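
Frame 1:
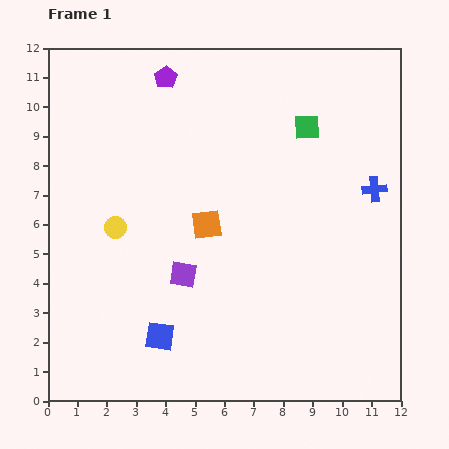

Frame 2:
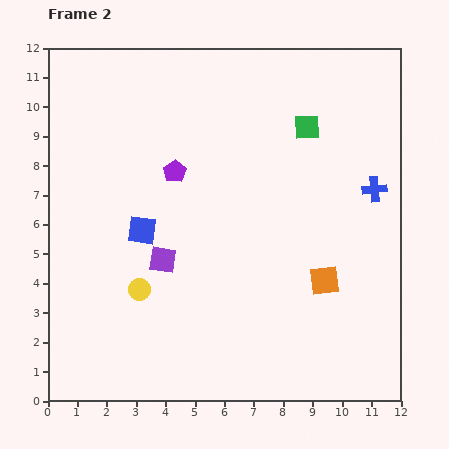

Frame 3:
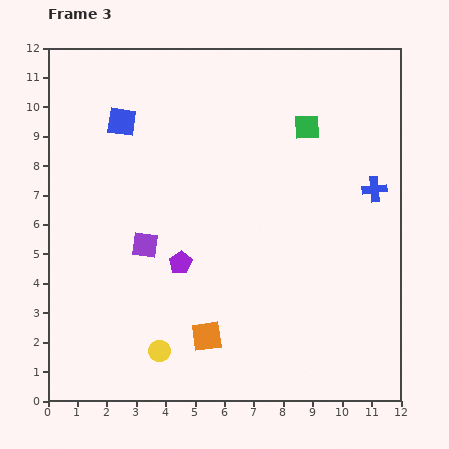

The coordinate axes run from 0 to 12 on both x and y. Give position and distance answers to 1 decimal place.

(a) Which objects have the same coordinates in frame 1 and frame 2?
the blue cross, the green square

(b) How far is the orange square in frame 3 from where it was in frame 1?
3.8

The orange square moved from (5.4, 6.0) to (5.4, 2.2), a distance of √(0.0² + 3.8²) ≈ 3.8.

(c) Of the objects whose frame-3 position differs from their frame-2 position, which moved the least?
the purple square

(moved 0.8)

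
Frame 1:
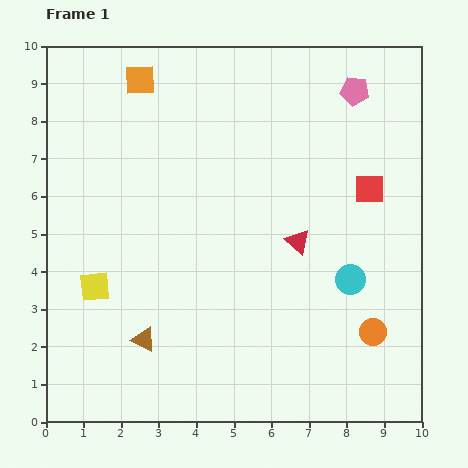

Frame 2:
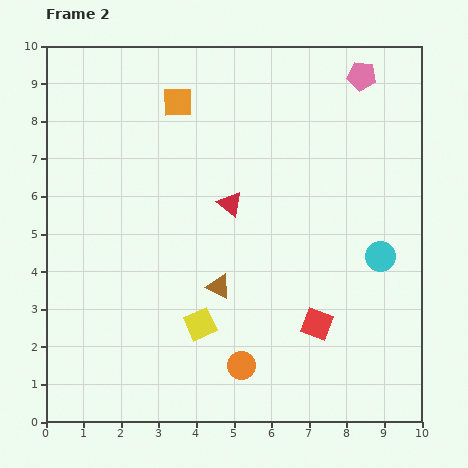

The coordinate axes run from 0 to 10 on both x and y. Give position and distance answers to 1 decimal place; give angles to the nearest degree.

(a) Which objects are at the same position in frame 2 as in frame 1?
none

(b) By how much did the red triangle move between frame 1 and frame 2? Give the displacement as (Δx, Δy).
(-1.8, 1.0)

The red triangle was at (6.7, 4.8) in frame 1 and (4.9, 5.8) in frame 2.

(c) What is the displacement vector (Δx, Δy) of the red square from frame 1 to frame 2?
(-1.4, -3.6)

The red square was at (8.6, 6.2) in frame 1 and (7.2, 2.6) in frame 2.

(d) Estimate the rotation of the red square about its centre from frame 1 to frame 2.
20° clockwise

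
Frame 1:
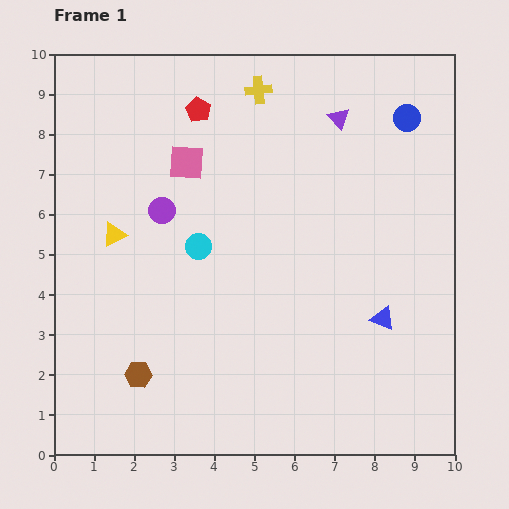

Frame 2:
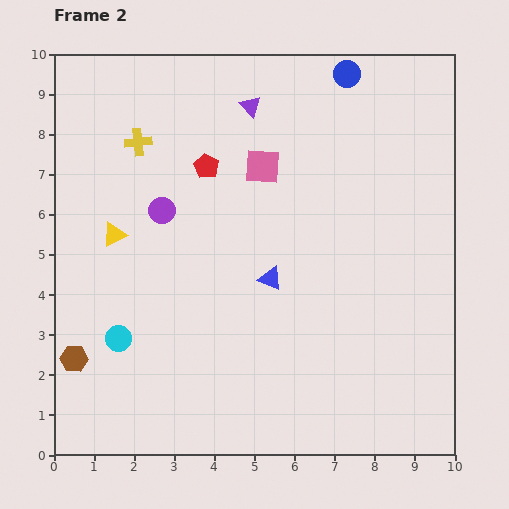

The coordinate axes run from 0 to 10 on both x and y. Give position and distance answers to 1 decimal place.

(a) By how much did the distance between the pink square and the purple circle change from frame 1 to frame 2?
+1.4

Distance in frame 1: 1.3. Distance in frame 2: 2.7.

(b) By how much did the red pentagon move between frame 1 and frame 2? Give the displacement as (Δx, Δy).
(0.2, -1.4)

The red pentagon was at (3.6, 8.6) in frame 1 and (3.8, 7.2) in frame 2.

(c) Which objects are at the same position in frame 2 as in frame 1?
the yellow triangle, the purple circle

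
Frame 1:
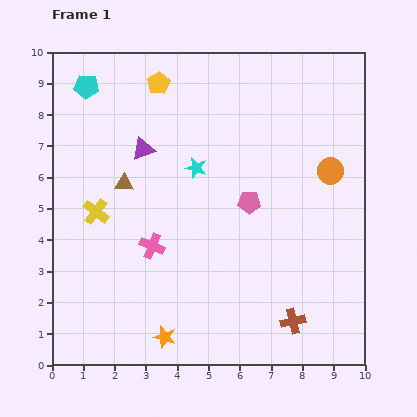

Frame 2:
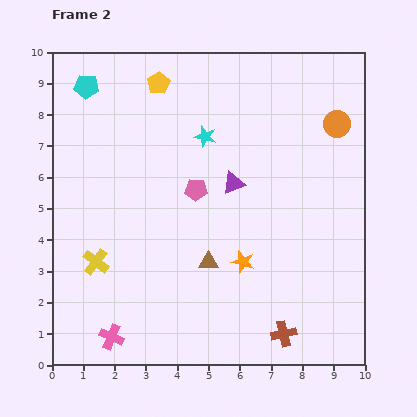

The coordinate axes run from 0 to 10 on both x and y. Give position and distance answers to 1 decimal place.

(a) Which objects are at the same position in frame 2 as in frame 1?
the cyan pentagon, the yellow pentagon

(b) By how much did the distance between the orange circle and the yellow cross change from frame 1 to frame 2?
+1.3

Distance in frame 1: 7.6. Distance in frame 2: 8.9.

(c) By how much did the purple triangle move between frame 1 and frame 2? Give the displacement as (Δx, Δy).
(2.9, -1.1)

The purple triangle was at (2.9, 6.9) in frame 1 and (5.8, 5.8) in frame 2.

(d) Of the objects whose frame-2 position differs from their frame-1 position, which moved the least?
the brown cross

(moved 0.5)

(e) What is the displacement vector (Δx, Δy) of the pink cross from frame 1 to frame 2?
(-1.3, -2.9)

The pink cross was at (3.2, 3.8) in frame 1 and (1.9, 0.9) in frame 2.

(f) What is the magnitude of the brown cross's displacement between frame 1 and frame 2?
0.5

The brown cross moved from (7.7, 1.4) to (7.4, 1.0), a distance of √(0.3² + 0.4²) ≈ 0.5.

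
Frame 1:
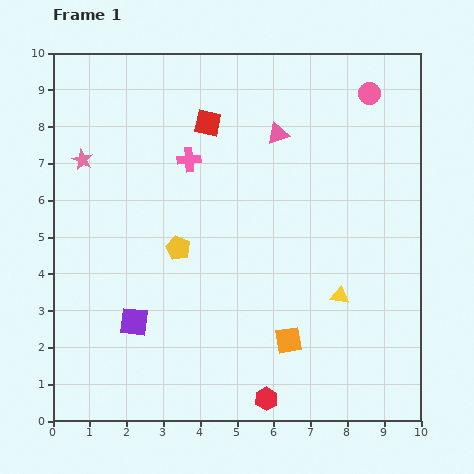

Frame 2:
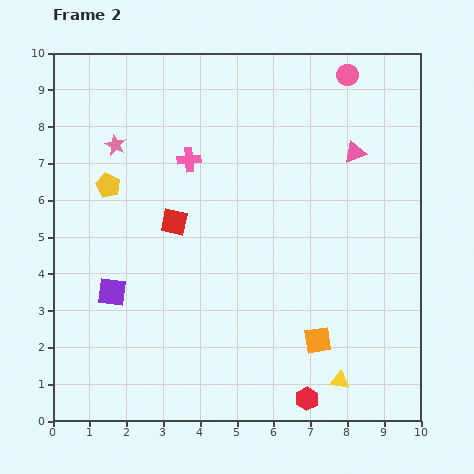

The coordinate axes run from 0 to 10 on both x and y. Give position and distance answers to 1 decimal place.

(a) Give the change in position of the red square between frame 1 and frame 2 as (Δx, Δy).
(-0.9, -2.7)

The red square was at (4.2, 8.1) in frame 1 and (3.3, 5.4) in frame 2.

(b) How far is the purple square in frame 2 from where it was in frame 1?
1.0

The purple square moved from (2.2, 2.7) to (1.6, 3.5), a distance of √(0.6² + 0.8²) ≈ 1.0.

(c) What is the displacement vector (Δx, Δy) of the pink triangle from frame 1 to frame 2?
(2.1, -0.5)

The pink triangle was at (6.1, 7.8) in frame 1 and (8.2, 7.3) in frame 2.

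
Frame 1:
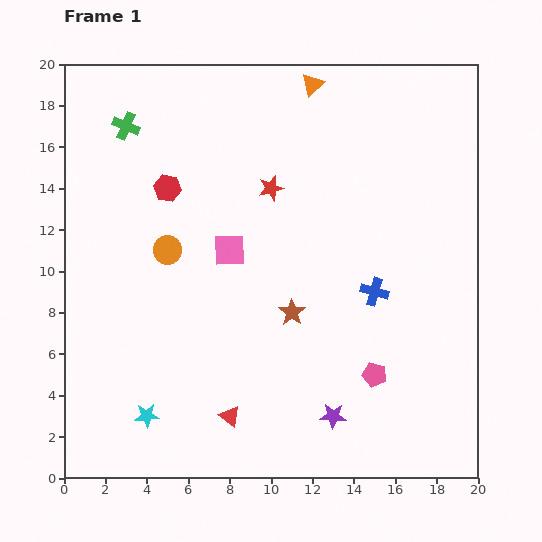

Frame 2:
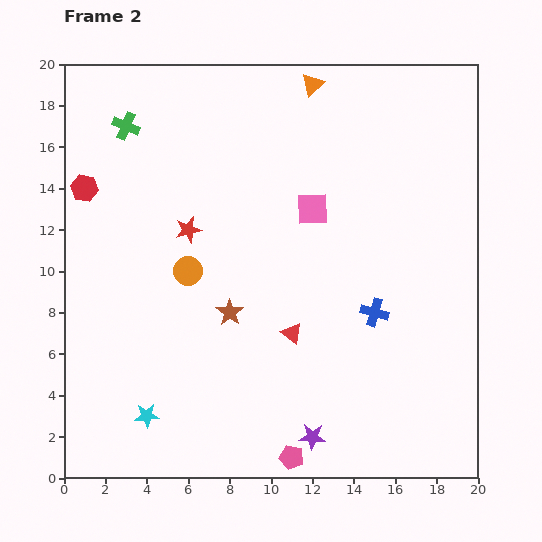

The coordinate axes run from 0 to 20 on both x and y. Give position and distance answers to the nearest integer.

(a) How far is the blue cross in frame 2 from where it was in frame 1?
1

The blue cross moved from (15, 9) to (15, 8), a distance of √(0² + 1²) ≈ 1.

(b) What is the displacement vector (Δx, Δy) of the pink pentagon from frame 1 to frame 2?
(-4, -4)

The pink pentagon was at (15, 5) in frame 1 and (11, 1) in frame 2.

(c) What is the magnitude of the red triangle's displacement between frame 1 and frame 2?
5

The red triangle moved from (8, 3) to (11, 7), a distance of √(3² + 4²) ≈ 5.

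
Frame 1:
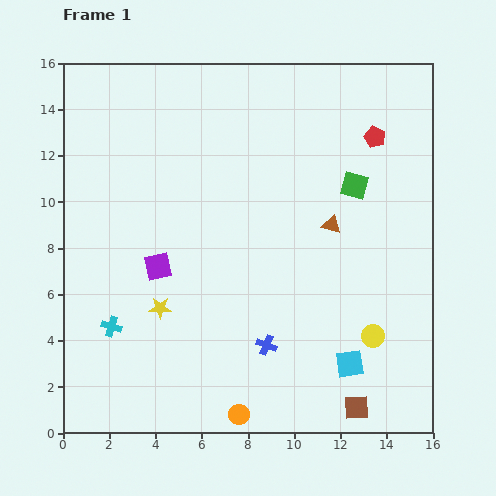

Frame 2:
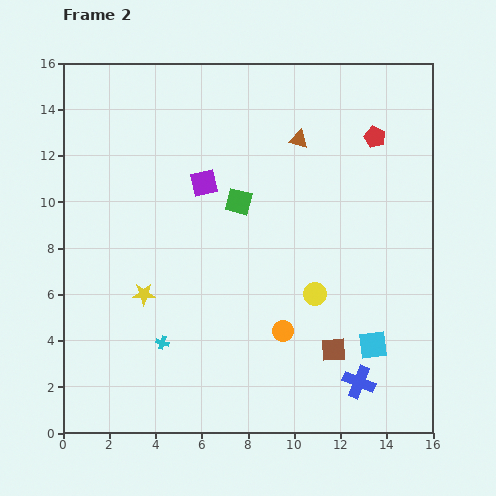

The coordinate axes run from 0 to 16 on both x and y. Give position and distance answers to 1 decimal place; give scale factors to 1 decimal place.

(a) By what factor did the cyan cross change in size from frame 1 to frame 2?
0.7×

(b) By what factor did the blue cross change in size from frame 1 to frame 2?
1.6×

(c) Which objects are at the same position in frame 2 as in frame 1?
the red pentagon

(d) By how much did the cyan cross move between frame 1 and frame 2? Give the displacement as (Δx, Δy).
(2.2, -0.7)

The cyan cross was at (2.1, 4.6) in frame 1 and (4.3, 3.9) in frame 2.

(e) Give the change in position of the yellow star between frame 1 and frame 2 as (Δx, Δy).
(-0.7, 0.6)

The yellow star was at (4.2, 5.4) in frame 1 and (3.5, 6.0) in frame 2.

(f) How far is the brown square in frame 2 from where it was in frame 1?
2.7

The brown square moved from (12.7, 1.1) to (11.7, 3.6), a distance of √(1.0² + 2.5²) ≈ 2.7.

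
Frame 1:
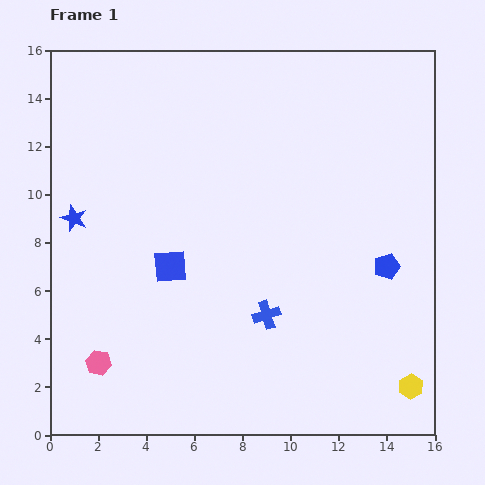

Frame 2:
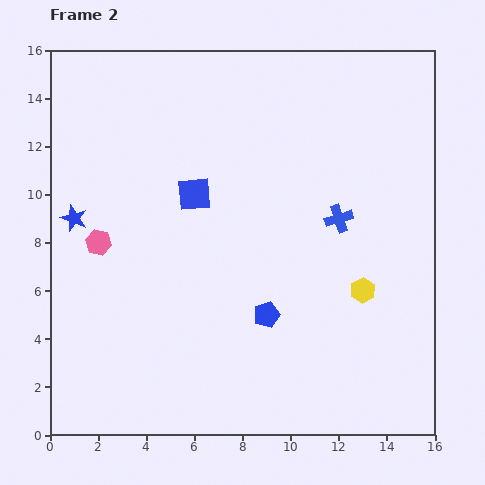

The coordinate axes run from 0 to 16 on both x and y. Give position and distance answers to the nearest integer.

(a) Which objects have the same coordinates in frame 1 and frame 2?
the blue star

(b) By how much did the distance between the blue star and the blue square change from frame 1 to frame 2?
+1

Distance in frame 1: 4. Distance in frame 2: 5.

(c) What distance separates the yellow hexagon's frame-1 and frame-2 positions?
4

The yellow hexagon moved from (15, 2) to (13, 6), a distance of √(2² + 4²) ≈ 4.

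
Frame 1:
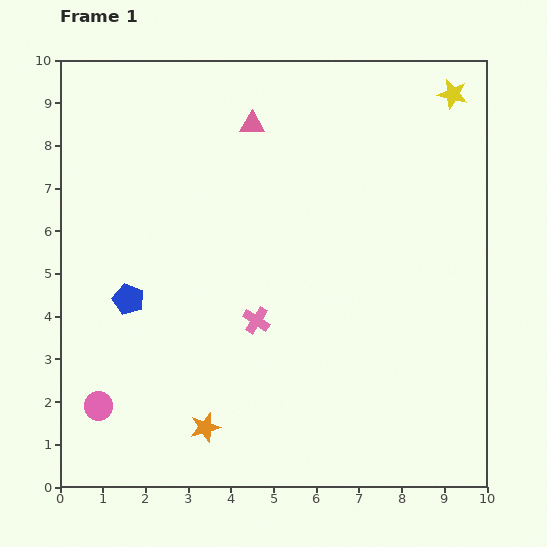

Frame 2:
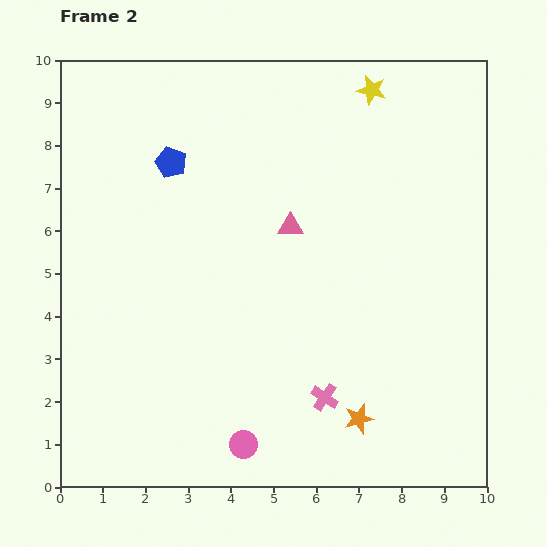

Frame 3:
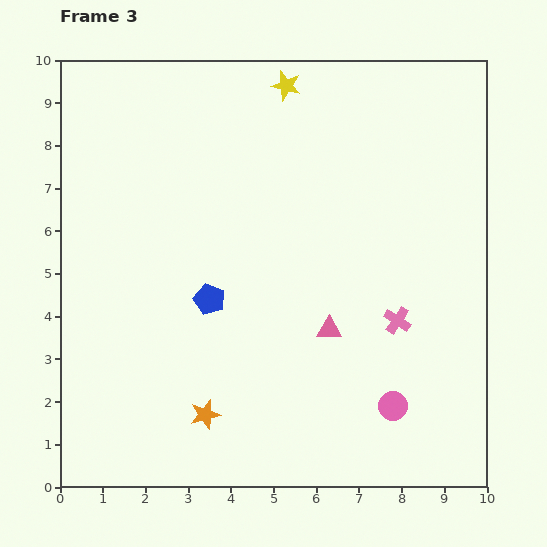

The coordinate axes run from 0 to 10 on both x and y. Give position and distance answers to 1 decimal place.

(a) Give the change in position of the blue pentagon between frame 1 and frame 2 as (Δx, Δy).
(1.0, 3.2)

The blue pentagon was at (1.6, 4.4) in frame 1 and (2.6, 7.6) in frame 2.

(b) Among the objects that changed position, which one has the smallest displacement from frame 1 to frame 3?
the orange star

(moved 0.3)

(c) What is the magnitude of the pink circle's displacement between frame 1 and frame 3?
6.9

The pink circle moved from (0.9, 1.9) to (7.8, 1.9), a distance of √(6.9² + 0.0²) ≈ 6.9.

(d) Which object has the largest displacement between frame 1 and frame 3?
the pink circle

(moved 6.9; next 5.1)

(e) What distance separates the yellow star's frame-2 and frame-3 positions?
2.0

The yellow star moved from (7.3, 9.3) to (5.3, 9.4), a distance of √(2.0² + 0.1²) ≈ 2.0.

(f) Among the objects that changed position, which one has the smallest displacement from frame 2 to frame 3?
the yellow star

(moved 2.0)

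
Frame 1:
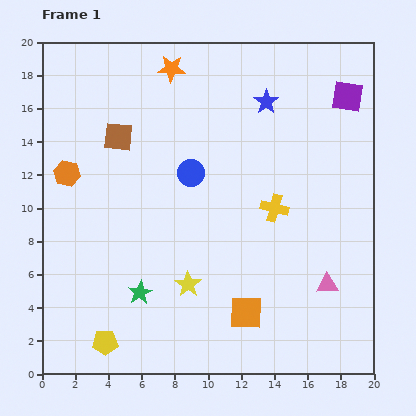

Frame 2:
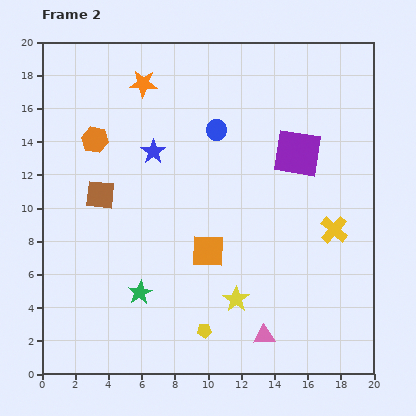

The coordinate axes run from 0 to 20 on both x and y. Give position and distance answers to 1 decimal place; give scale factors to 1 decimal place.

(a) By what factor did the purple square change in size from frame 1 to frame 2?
1.5×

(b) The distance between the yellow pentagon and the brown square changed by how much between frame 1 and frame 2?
-2.1

Distance in frame 1: 12.4. Distance in frame 2: 10.3.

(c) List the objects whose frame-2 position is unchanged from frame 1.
the green star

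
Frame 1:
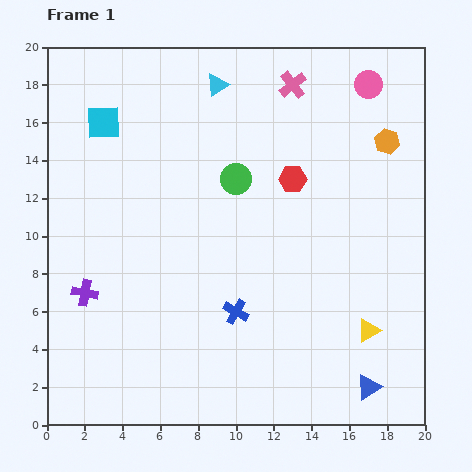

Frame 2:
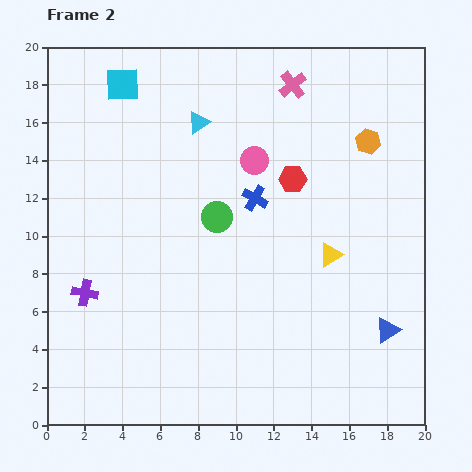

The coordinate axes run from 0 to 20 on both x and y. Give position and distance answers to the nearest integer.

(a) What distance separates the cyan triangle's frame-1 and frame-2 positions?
2

The cyan triangle moved from (9, 18) to (8, 16), a distance of √(1² + 2²) ≈ 2.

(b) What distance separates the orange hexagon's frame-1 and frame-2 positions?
1

The orange hexagon moved from (18, 15) to (17, 15), a distance of √(1² + 0²) ≈ 1.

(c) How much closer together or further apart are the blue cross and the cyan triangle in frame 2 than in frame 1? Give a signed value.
-7

Distance in frame 1: 12. Distance in frame 2: 5.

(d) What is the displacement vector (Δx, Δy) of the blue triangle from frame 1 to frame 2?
(1, 3)

The blue triangle was at (17, 2) in frame 1 and (18, 5) in frame 2.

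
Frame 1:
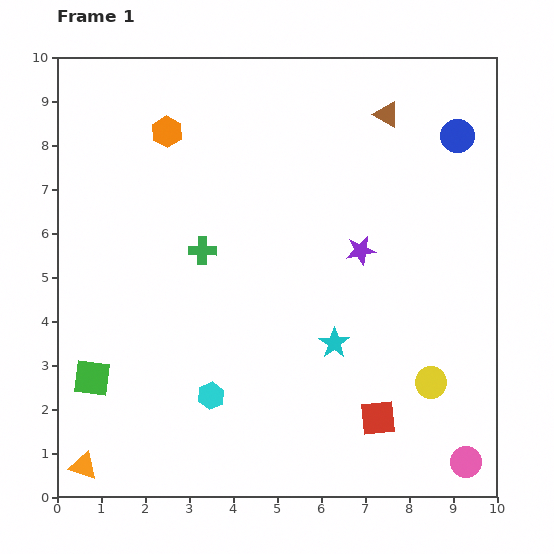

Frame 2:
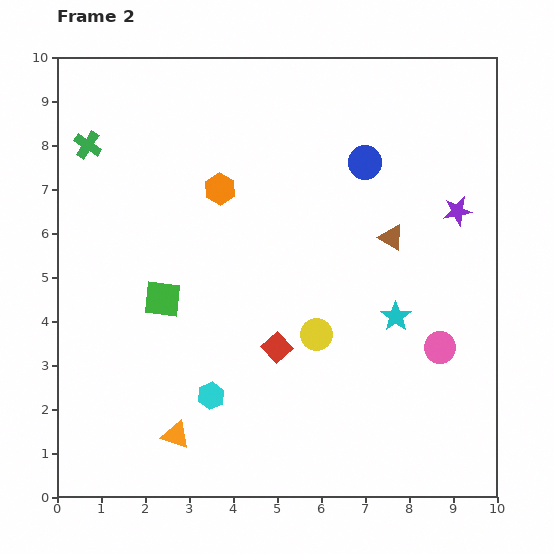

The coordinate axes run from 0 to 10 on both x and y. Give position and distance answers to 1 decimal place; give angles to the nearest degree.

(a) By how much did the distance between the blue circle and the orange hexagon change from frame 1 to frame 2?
-3.2

Distance in frame 1: 6.6. Distance in frame 2: 3.4.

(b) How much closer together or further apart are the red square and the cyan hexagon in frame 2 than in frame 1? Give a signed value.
-1.9

Distance in frame 1: 3.8. Distance in frame 2: 1.9.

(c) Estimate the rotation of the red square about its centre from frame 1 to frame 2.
37° counter-clockwise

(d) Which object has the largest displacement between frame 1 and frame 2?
the green cross

(moved 3.5; next 2.8)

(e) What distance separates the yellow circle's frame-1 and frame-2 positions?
2.8

The yellow circle moved from (8.5, 2.6) to (5.9, 3.7), a distance of √(2.6² + 1.1²) ≈ 2.8.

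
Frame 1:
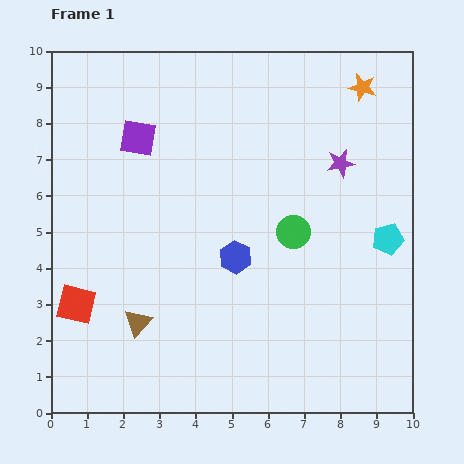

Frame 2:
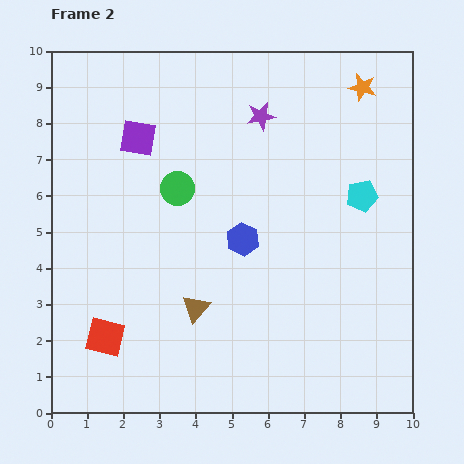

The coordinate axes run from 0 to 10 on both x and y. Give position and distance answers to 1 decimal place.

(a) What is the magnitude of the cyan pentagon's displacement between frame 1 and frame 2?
1.4

The cyan pentagon moved from (9.3, 4.8) to (8.6, 6.0), a distance of √(0.7² + 1.2²) ≈ 1.4.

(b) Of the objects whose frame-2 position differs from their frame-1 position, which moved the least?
the blue hexagon

(moved 0.5)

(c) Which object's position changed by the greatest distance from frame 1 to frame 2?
the green circle

(moved 3.4; next 2.6)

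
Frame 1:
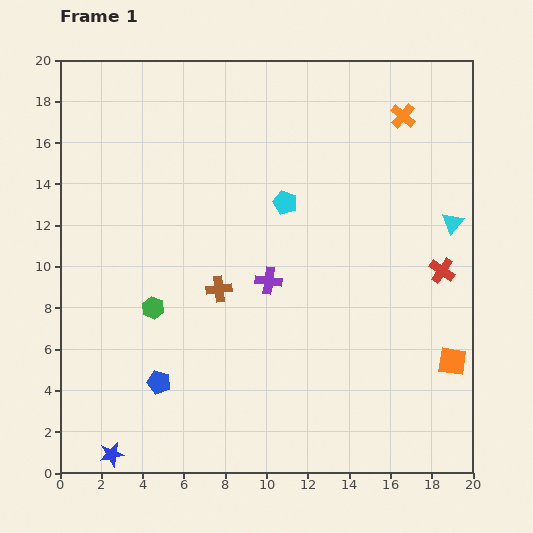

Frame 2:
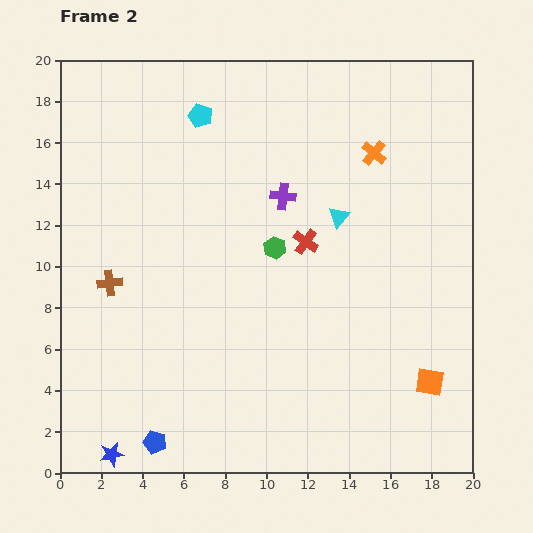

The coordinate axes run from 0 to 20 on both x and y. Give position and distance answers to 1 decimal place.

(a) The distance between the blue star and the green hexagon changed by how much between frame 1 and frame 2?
+5.3

Distance in frame 1: 7.4. Distance in frame 2: 12.7.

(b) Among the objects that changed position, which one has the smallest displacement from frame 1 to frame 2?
the orange square

(moved 1.5)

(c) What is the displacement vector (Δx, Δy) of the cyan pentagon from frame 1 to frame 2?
(-4.1, 4.2)

The cyan pentagon was at (10.9, 13.1) in frame 1 and (6.8, 17.3) in frame 2.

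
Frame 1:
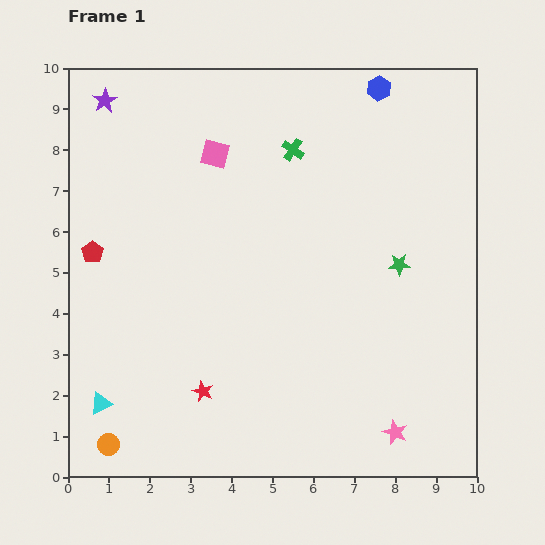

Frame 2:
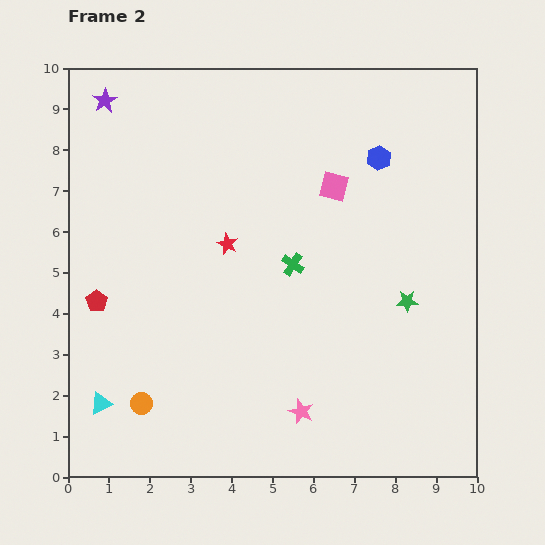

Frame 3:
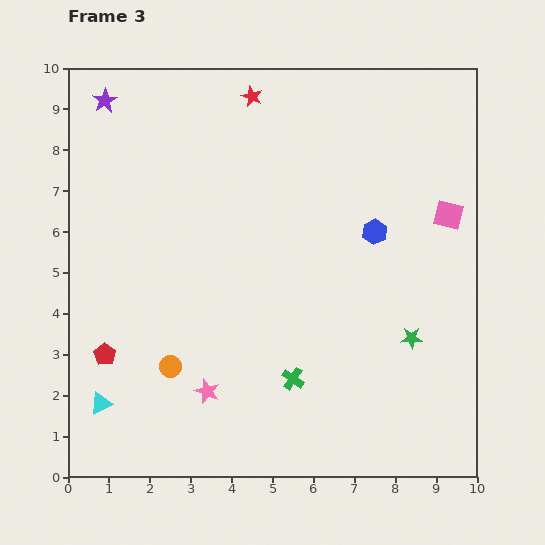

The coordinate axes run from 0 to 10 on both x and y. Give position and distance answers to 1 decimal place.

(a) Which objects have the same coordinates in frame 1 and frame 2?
the purple star, the cyan triangle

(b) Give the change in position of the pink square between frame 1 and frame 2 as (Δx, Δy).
(2.9, -0.8)

The pink square was at (3.6, 7.9) in frame 1 and (6.5, 7.1) in frame 2.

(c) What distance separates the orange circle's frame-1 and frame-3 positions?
2.4

The orange circle moved from (1.0, 0.8) to (2.5, 2.7), a distance of √(1.5² + 1.9²) ≈ 2.4.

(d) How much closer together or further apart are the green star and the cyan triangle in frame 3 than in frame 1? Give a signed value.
-0.3

Distance in frame 1: 8.1. Distance in frame 3: 7.8.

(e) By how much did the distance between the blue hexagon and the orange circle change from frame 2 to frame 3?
-2.3

Distance in frame 2: 8.3. Distance in frame 3: 6.0.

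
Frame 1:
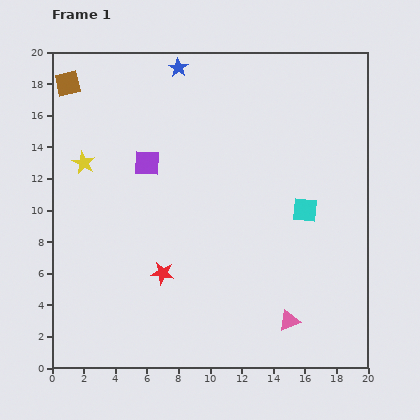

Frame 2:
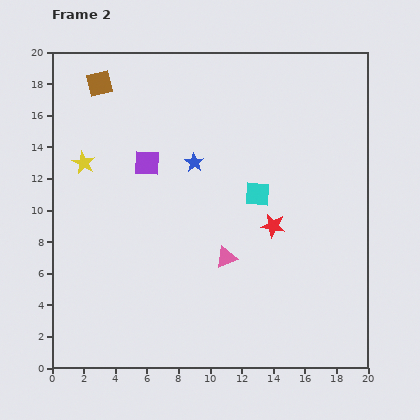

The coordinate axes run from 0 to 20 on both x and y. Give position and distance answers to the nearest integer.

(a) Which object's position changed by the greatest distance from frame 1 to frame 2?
the red star

(moved 8; next 6)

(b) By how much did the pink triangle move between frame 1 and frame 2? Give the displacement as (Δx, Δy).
(-4, 4)

The pink triangle was at (15, 3) in frame 1 and (11, 7) in frame 2.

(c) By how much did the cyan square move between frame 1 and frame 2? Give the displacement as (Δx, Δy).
(-3, 1)

The cyan square was at (16, 10) in frame 1 and (13, 11) in frame 2.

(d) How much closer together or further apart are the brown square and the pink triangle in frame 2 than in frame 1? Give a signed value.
-7

Distance in frame 1: 21. Distance in frame 2: 14.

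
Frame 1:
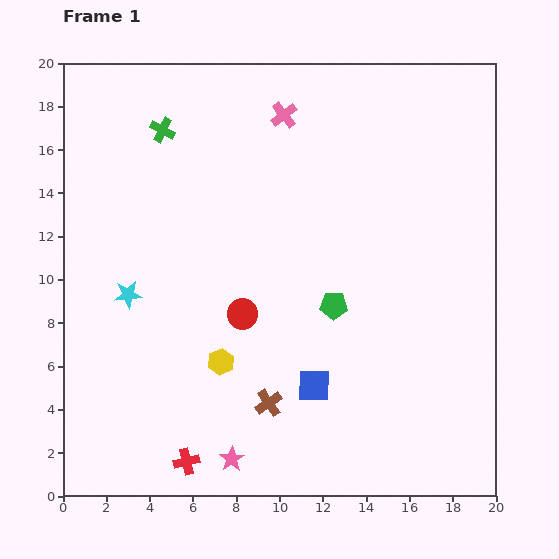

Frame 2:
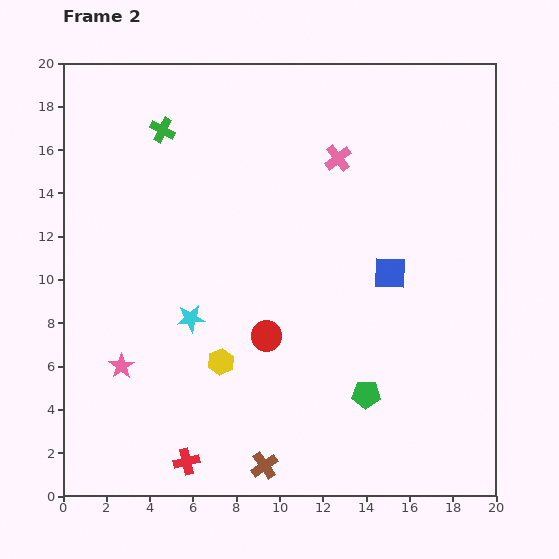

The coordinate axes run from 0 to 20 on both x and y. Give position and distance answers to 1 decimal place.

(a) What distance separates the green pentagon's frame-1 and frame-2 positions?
4.4

The green pentagon moved from (12.5, 8.8) to (14.0, 4.7), a distance of √(1.5² + 4.1²) ≈ 4.4.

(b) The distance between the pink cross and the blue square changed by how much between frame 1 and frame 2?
-6.8

Distance in frame 1: 12.6. Distance in frame 2: 5.8.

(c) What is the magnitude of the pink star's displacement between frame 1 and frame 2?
6.7

The pink star moved from (7.8, 1.7) to (2.7, 6.0), a distance of √(5.1² + 4.3²) ≈ 6.7.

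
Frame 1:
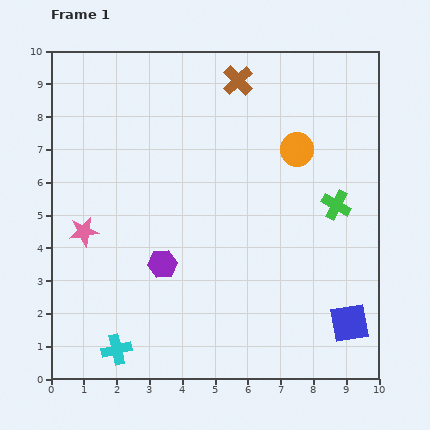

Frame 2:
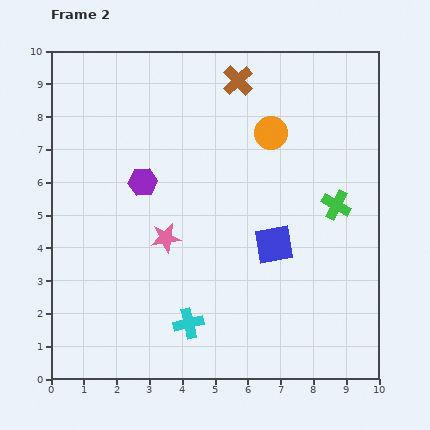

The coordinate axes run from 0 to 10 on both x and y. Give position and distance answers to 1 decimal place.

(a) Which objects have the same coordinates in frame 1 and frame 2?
the green cross, the brown cross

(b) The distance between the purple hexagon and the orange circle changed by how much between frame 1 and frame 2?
-1.2

Distance in frame 1: 5.4. Distance in frame 2: 4.2.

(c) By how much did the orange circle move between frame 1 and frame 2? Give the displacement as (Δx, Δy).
(-0.8, 0.5)

The orange circle was at (7.5, 7.0) in frame 1 and (6.7, 7.5) in frame 2.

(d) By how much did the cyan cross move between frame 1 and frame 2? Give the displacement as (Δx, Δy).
(2.2, 0.8)

The cyan cross was at (2.0, 0.9) in frame 1 and (4.2, 1.7) in frame 2.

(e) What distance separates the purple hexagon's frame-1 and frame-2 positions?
2.6

The purple hexagon moved from (3.4, 3.5) to (2.8, 6.0), a distance of √(0.6² + 2.5²) ≈ 2.6.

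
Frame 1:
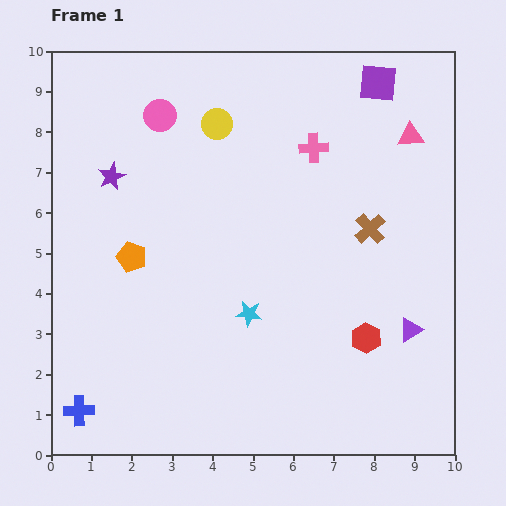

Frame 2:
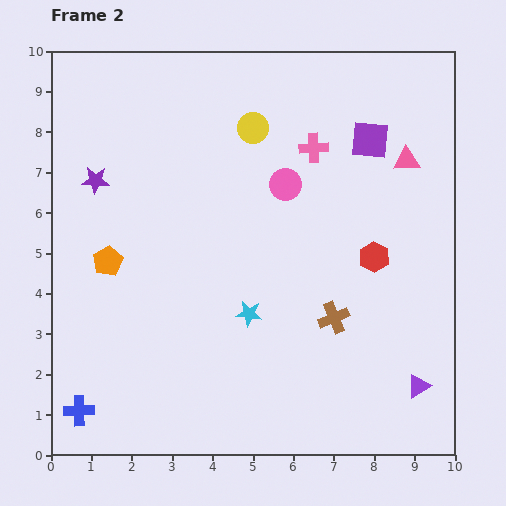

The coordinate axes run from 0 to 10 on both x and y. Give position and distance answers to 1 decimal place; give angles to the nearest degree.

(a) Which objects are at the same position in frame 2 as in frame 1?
the pink cross, the cyan star, the blue cross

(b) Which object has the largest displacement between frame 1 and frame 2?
the pink circle

(moved 3.5; next 2.4)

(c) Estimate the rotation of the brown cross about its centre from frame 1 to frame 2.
19° clockwise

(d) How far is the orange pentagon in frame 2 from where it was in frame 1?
0.6

The orange pentagon moved from (2.0, 4.9) to (1.4, 4.8), a distance of √(0.6² + 0.1²) ≈ 0.6.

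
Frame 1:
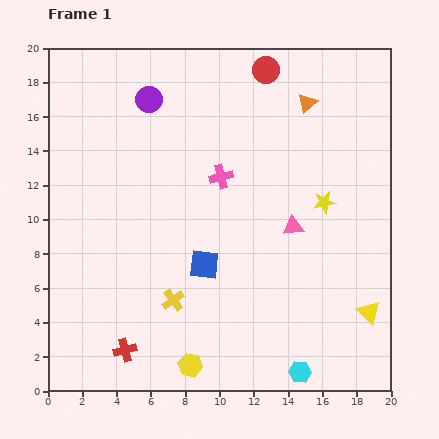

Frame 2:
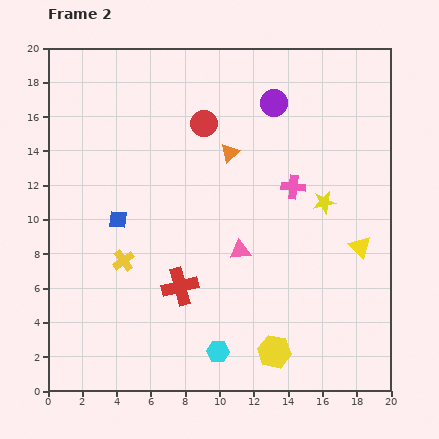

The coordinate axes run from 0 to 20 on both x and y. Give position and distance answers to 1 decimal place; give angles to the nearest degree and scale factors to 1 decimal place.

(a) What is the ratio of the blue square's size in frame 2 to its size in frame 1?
0.6×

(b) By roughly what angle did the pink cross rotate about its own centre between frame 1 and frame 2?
19° clockwise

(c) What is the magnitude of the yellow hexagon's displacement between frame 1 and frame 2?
5.0

The yellow hexagon moved from (8.3, 1.5) to (13.2, 2.3), a distance of √(4.9² + 0.8²) ≈ 5.0.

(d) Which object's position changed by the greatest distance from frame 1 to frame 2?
the purple circle

(moved 7.3; next 5.6)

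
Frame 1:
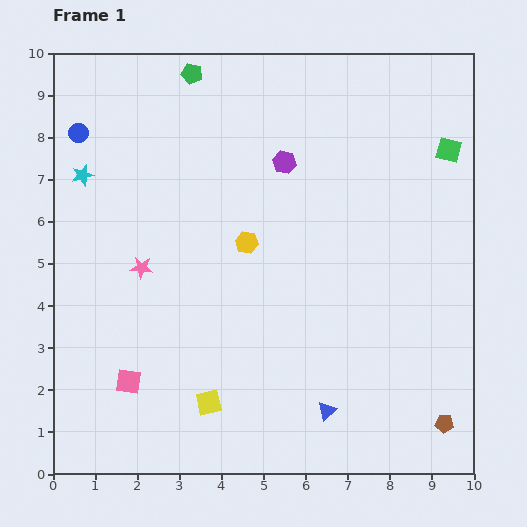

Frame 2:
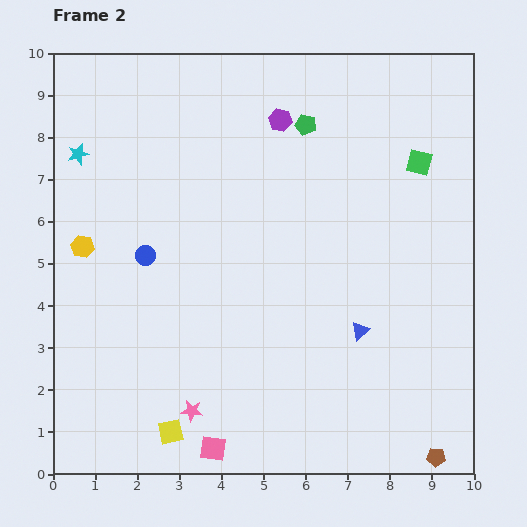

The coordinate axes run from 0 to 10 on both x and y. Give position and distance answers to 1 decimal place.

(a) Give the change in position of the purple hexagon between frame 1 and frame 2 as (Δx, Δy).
(-0.1, 1.0)

The purple hexagon was at (5.5, 7.4) in frame 1 and (5.4, 8.4) in frame 2.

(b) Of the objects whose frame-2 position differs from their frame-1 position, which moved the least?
the cyan star

(moved 0.5)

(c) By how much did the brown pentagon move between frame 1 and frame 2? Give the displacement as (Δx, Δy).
(-0.2, -0.8)

The brown pentagon was at (9.3, 1.2) in frame 1 and (9.1, 0.4) in frame 2.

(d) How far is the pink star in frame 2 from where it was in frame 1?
3.6

The pink star moved from (2.1, 4.9) to (3.3, 1.5), a distance of √(1.2² + 3.4²) ≈ 3.6.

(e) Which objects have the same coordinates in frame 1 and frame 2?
none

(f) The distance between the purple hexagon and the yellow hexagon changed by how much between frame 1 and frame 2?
+3.5

Distance in frame 1: 2.1. Distance in frame 2: 5.6.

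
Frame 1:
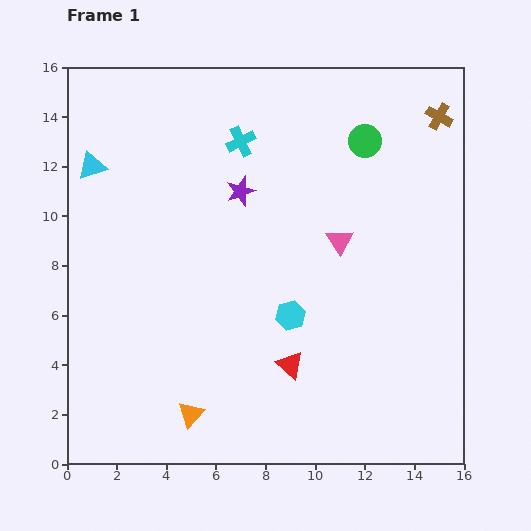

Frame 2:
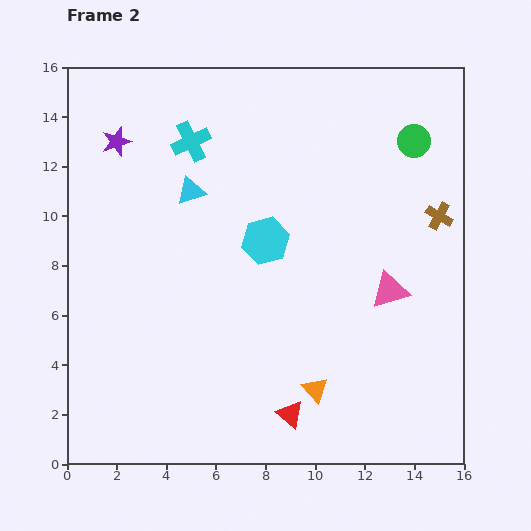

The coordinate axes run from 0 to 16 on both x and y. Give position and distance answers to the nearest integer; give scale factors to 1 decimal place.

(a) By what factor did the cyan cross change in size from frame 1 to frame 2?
1.3×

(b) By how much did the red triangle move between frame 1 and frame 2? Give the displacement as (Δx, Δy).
(0, -2)

The red triangle was at (9, 4) in frame 1 and (9, 2) in frame 2.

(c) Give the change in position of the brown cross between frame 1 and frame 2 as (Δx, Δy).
(0, -4)

The brown cross was at (15, 14) in frame 1 and (15, 10) in frame 2.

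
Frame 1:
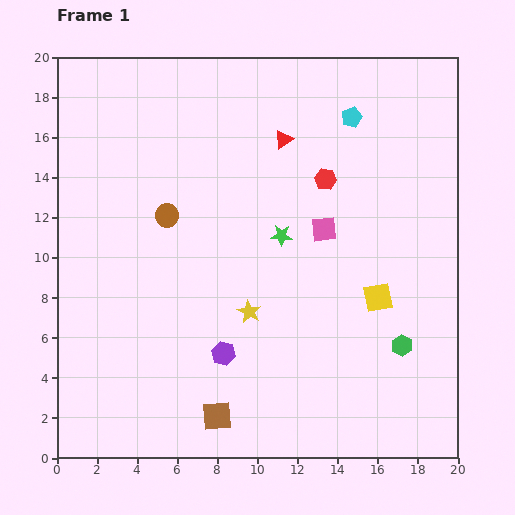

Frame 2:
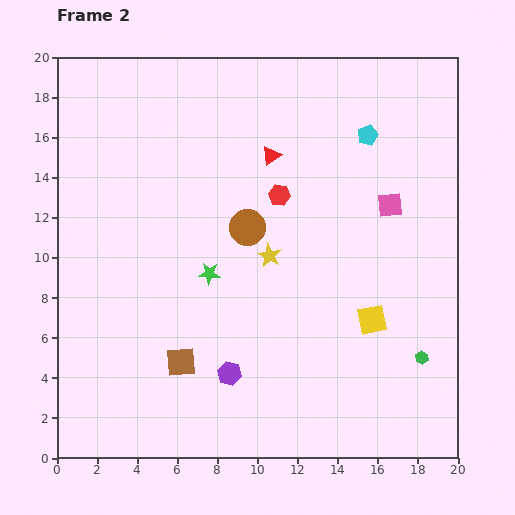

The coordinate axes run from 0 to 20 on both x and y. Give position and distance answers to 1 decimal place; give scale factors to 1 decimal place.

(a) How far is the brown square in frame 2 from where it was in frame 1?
3.2

The brown square moved from (8.0, 2.1) to (6.2, 4.8), a distance of √(1.8² + 2.7²) ≈ 3.2.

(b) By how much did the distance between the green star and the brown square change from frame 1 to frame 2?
-5.0

Distance in frame 1: 9.6. Distance in frame 2: 4.6.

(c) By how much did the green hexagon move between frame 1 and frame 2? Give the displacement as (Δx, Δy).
(1.0, -0.6)

The green hexagon was at (17.2, 5.6) in frame 1 and (18.2, 5.0) in frame 2.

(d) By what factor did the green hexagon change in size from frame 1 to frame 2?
0.6×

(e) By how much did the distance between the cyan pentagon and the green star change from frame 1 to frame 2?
+3.6

Distance in frame 1: 6.9. Distance in frame 2: 10.5.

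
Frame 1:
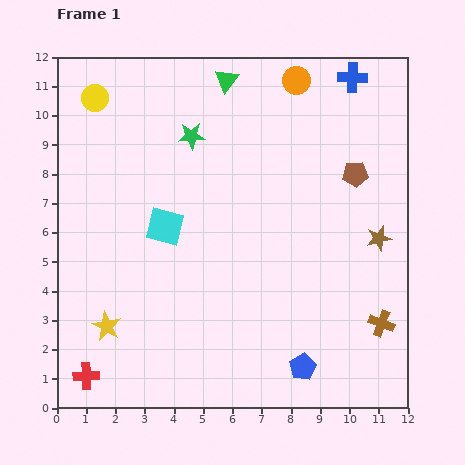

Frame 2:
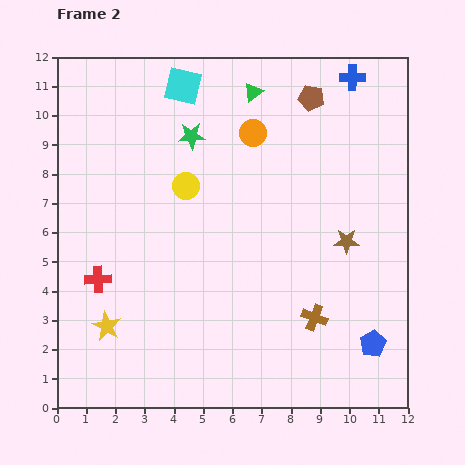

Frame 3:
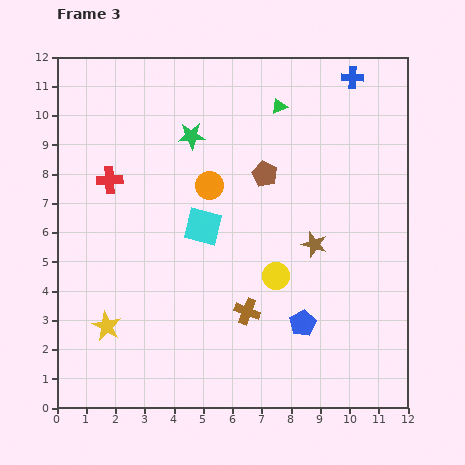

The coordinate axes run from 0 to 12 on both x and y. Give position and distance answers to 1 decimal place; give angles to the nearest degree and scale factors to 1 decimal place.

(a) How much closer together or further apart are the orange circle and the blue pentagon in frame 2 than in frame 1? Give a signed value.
-1.5

Distance in frame 1: 9.8. Distance in frame 2: 8.3.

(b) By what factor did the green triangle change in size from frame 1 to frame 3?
0.6×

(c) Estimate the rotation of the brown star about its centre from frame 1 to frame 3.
30° clockwise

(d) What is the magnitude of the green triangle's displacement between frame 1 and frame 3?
2.0

The green triangle moved from (5.8, 11.2) to (7.6, 10.3), a distance of √(1.8² + 0.9²) ≈ 2.0.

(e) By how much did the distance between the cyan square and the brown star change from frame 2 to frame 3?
-3.9

Distance in frame 2: 7.7. Distance in frame 3: 3.8.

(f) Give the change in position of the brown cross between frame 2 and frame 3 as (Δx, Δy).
(-2.3, 0.2)

The brown cross was at (8.8, 3.1) in frame 2 and (6.5, 3.3) in frame 3.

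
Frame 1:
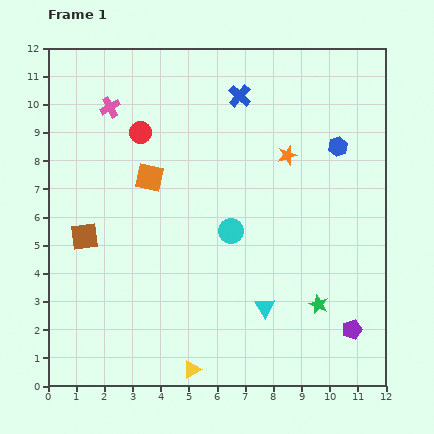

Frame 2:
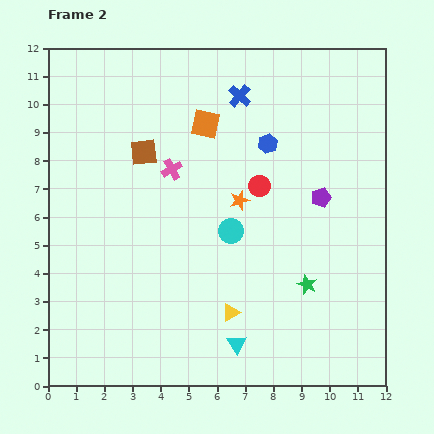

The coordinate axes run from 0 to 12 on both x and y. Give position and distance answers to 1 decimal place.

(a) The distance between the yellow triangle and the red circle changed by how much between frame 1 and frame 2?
-4.0

Distance in frame 1: 8.6. Distance in frame 2: 4.6.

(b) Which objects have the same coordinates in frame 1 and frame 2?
the blue cross, the cyan circle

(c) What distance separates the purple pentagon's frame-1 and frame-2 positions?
4.8

The purple pentagon moved from (10.8, 2.0) to (9.7, 6.7), a distance of √(1.1² + 4.7²) ≈ 4.8.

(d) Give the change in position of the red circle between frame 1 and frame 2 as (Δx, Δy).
(4.2, -1.9)

The red circle was at (3.3, 9.0) in frame 1 and (7.5, 7.1) in frame 2.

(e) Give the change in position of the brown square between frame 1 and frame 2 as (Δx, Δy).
(2.1, 3.0)

The brown square was at (1.3, 5.3) in frame 1 and (3.4, 8.3) in frame 2.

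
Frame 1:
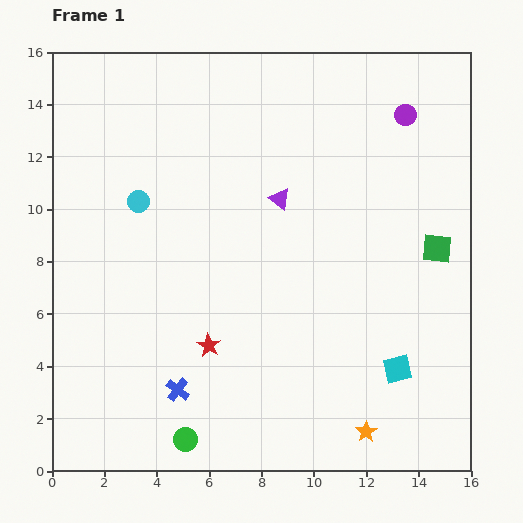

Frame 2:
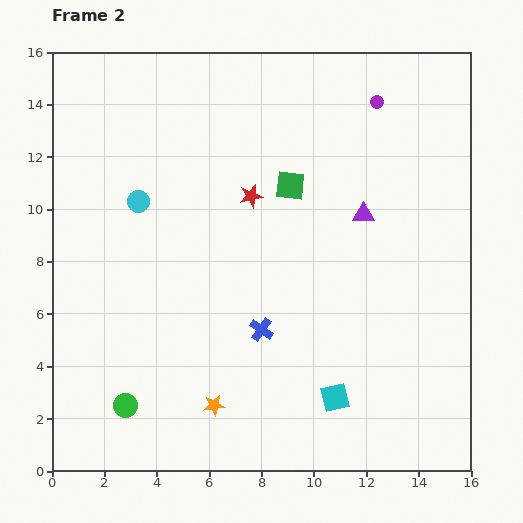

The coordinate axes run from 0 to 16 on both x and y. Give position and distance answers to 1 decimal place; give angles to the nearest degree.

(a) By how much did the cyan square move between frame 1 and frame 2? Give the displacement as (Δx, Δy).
(-2.4, -1.1)

The cyan square was at (13.2, 3.9) in frame 1 and (10.8, 2.8) in frame 2.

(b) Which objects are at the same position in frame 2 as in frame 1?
the cyan circle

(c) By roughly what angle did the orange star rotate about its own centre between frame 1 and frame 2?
26° clockwise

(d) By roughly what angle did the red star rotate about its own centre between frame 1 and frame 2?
28° clockwise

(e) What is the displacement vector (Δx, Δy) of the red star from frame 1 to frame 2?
(1.6, 5.7)

The red star was at (6.0, 4.8) in frame 1 and (7.6, 10.5) in frame 2.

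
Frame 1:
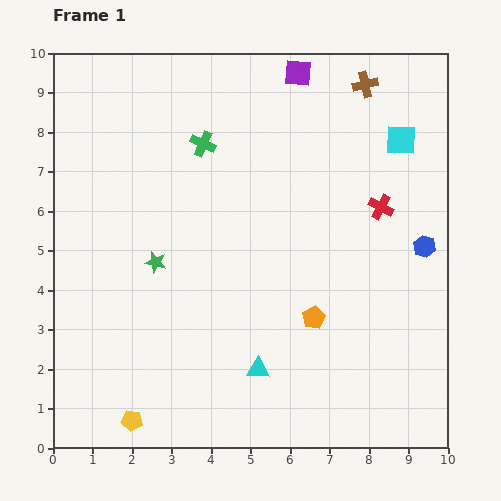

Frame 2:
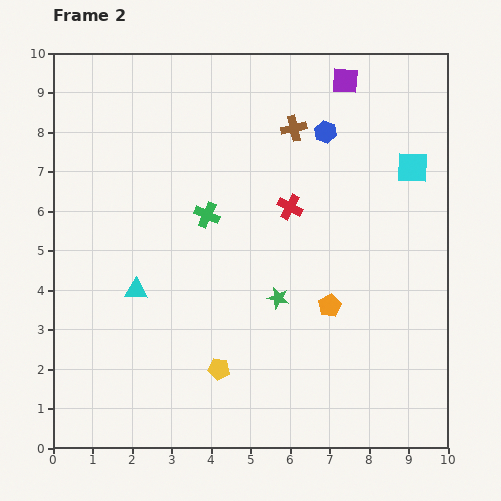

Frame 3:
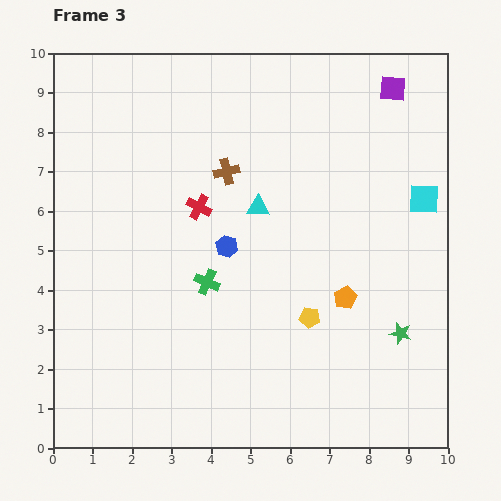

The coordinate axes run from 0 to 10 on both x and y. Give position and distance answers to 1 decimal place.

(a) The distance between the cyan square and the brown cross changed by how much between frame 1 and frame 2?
+1.5

Distance in frame 1: 1.7. Distance in frame 2: 3.2.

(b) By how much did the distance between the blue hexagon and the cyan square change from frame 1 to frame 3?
+2.3

Distance in frame 1: 2.8. Distance in frame 3: 5.1.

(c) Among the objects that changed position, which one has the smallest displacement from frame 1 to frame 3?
the orange pentagon

(moved 0.9)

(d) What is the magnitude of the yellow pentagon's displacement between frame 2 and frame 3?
2.6

The yellow pentagon moved from (4.2, 2.0) to (6.5, 3.3), a distance of √(2.3² + 1.3²) ≈ 2.6.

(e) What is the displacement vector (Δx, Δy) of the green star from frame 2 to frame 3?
(3.1, -0.9)

The green star was at (5.7, 3.8) in frame 2 and (8.8, 2.9) in frame 3.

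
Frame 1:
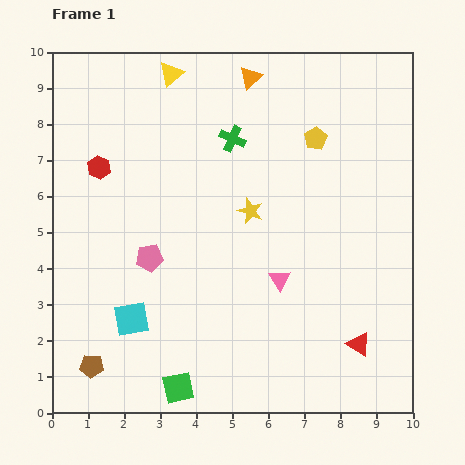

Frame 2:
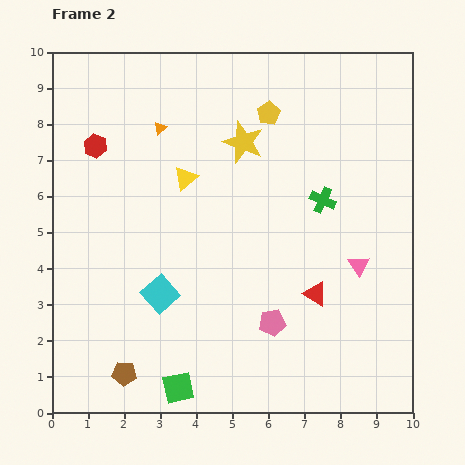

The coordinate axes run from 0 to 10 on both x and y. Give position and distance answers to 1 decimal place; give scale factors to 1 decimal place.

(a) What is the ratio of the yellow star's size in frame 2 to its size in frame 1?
1.6×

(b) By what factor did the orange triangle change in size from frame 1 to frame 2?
0.6×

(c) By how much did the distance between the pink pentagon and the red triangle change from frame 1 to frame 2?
-4.9

Distance in frame 1: 6.3. Distance in frame 2: 1.4.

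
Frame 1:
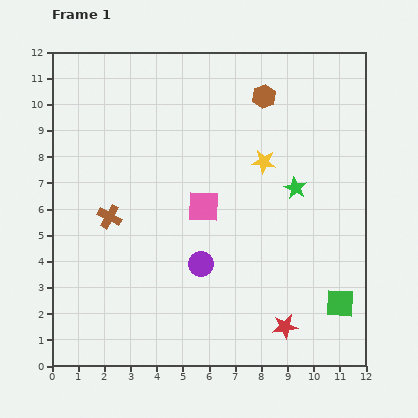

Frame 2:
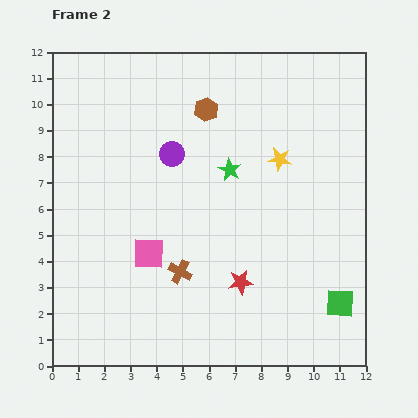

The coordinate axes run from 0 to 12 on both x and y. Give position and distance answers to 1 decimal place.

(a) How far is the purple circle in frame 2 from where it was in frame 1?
4.3

The purple circle moved from (5.7, 3.9) to (4.6, 8.1), a distance of √(1.1² + 4.2²) ≈ 4.3.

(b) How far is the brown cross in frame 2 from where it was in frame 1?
3.4

The brown cross moved from (2.2, 5.7) to (4.9, 3.6), a distance of √(2.7² + 2.1²) ≈ 3.4.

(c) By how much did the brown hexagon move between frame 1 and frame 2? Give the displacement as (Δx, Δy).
(-2.2, -0.5)

The brown hexagon was at (8.1, 10.3) in frame 1 and (5.9, 9.8) in frame 2.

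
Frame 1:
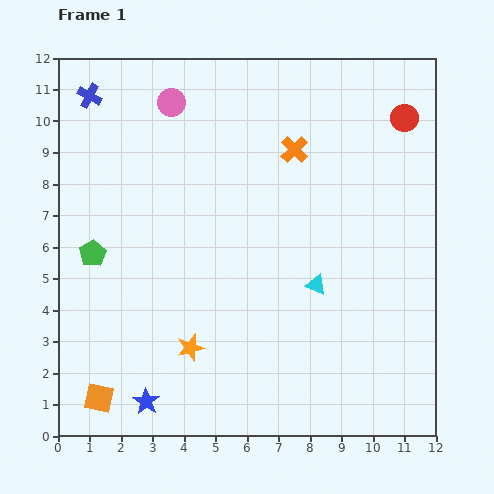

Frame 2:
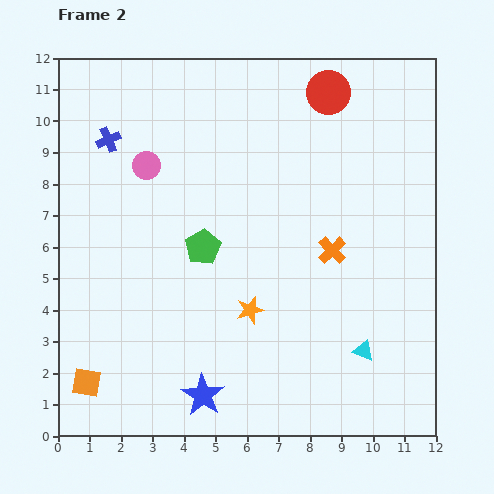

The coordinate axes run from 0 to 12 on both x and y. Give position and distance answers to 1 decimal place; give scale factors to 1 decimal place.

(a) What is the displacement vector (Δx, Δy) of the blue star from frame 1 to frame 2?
(1.8, 0.2)

The blue star was at (2.8, 1.1) in frame 1 and (4.6, 1.3) in frame 2.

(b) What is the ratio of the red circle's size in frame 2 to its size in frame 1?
1.6×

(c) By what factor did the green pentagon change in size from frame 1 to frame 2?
1.3×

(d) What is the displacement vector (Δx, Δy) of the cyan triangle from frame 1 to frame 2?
(1.5, -2.1)

The cyan triangle was at (8.2, 4.8) in frame 1 and (9.7, 2.7) in frame 2.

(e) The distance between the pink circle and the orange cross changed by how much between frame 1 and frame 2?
+2.3

Distance in frame 1: 4.2. Distance in frame 2: 6.5.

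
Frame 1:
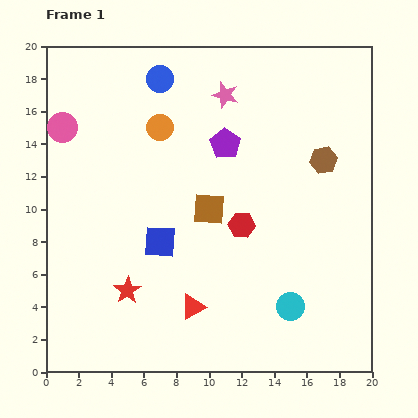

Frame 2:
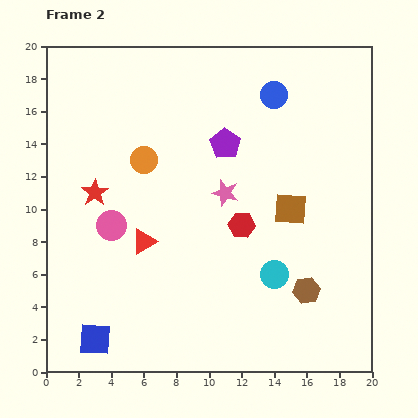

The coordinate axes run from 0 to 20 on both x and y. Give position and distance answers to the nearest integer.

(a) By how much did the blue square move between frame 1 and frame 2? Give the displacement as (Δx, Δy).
(-4, -6)

The blue square was at (7, 8) in frame 1 and (3, 2) in frame 2.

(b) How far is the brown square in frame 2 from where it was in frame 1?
5

The brown square moved from (10, 10) to (15, 10), a distance of √(5² + 0²) ≈ 5.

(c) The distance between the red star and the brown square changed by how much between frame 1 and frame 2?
+5

Distance in frame 1: 7. Distance in frame 2: 12.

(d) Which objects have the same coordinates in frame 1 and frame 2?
the red hexagon, the purple pentagon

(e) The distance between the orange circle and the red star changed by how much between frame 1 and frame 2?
-6

Distance in frame 1: 10. Distance in frame 2: 4.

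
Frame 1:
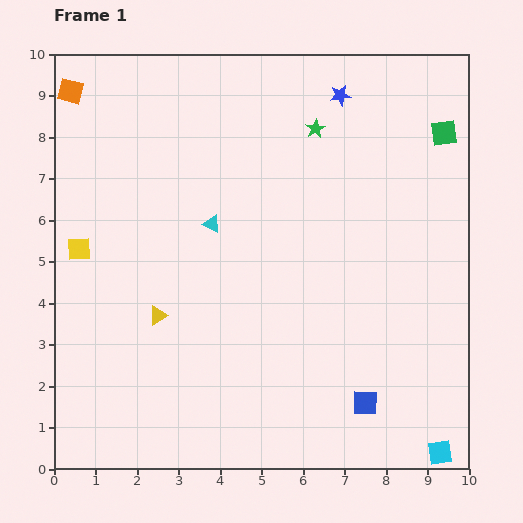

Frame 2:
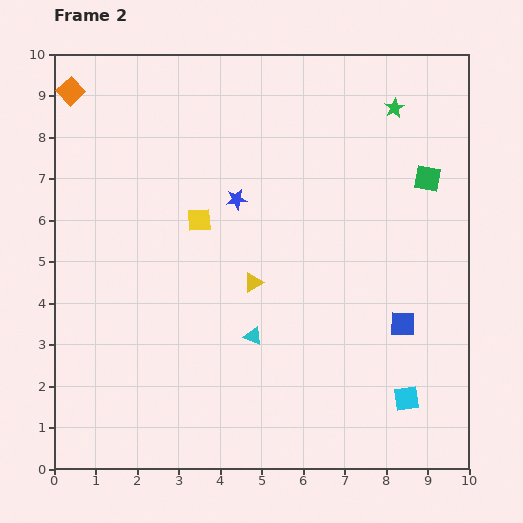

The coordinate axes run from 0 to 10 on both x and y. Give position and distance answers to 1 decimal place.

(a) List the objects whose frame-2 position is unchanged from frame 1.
the orange square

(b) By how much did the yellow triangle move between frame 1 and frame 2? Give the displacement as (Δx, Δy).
(2.3, 0.8)

The yellow triangle was at (2.5, 3.7) in frame 1 and (4.8, 4.5) in frame 2.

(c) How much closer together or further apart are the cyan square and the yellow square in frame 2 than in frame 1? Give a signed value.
-3.4

Distance in frame 1: 10.0. Distance in frame 2: 6.6.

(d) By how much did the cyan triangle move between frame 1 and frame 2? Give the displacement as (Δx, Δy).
(1.0, -2.7)

The cyan triangle was at (3.8, 5.9) in frame 1 and (4.8, 3.2) in frame 2.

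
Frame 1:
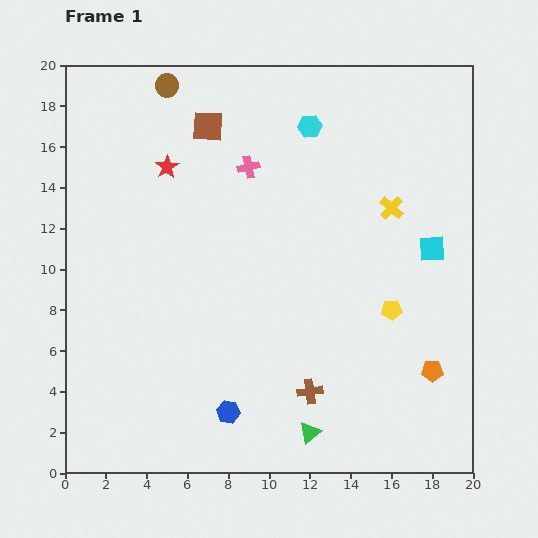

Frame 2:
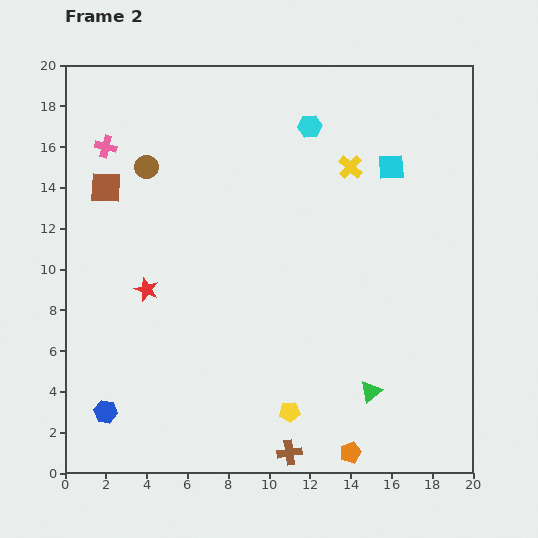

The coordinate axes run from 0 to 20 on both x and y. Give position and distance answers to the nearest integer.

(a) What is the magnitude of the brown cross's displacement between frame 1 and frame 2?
3

The brown cross moved from (12, 4) to (11, 1), a distance of √(1² + 3²) ≈ 3.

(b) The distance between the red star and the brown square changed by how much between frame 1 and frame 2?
+2

Distance in frame 1: 3. Distance in frame 2: 5.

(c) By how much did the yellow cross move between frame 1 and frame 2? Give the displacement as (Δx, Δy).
(-2, 2)

The yellow cross was at (16, 13) in frame 1 and (14, 15) in frame 2.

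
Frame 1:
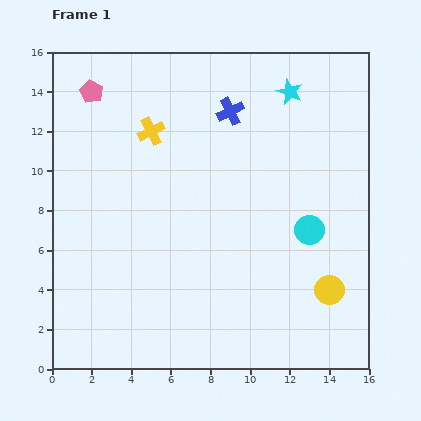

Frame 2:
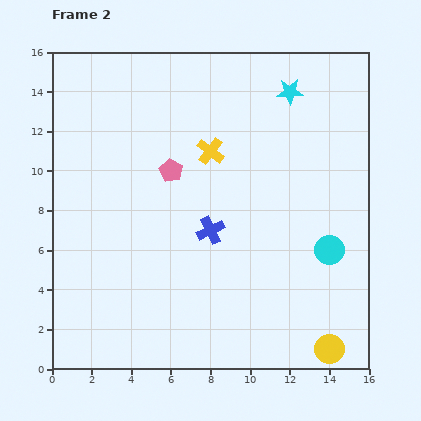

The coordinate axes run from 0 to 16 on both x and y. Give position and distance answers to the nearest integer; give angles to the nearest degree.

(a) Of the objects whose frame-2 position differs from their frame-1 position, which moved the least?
the cyan circle

(moved 1)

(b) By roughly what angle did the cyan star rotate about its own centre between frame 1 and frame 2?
24° counter-clockwise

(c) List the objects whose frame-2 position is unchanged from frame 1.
the cyan star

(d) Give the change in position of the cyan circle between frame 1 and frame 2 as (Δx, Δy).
(1, -1)

The cyan circle was at (13, 7) in frame 1 and (14, 6) in frame 2.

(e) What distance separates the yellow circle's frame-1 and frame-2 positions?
3

The yellow circle moved from (14, 4) to (14, 1), a distance of √(0² + 3²) ≈ 3.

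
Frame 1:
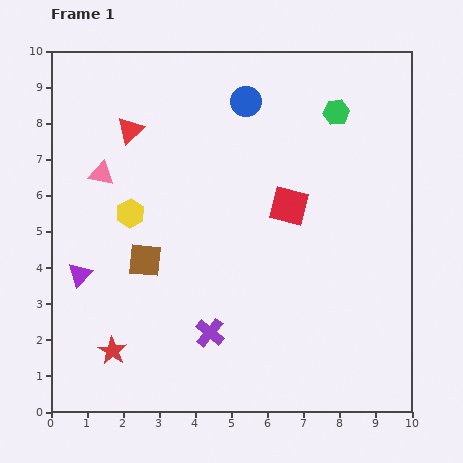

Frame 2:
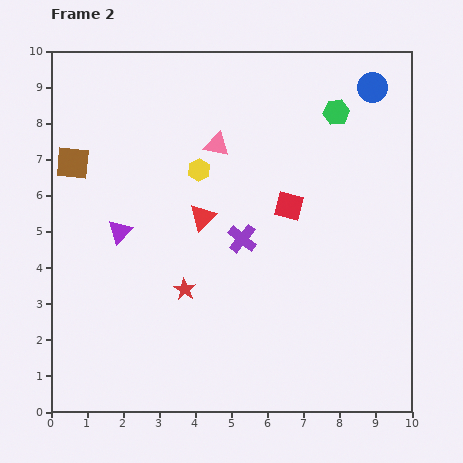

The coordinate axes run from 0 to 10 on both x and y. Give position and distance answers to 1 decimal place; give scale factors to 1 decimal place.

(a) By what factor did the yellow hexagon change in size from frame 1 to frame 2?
0.8×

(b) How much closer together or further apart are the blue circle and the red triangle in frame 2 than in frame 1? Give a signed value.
+2.6

Distance in frame 1: 3.3. Distance in frame 2: 5.9.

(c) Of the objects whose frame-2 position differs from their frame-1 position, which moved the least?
the purple triangle

(moved 1.6)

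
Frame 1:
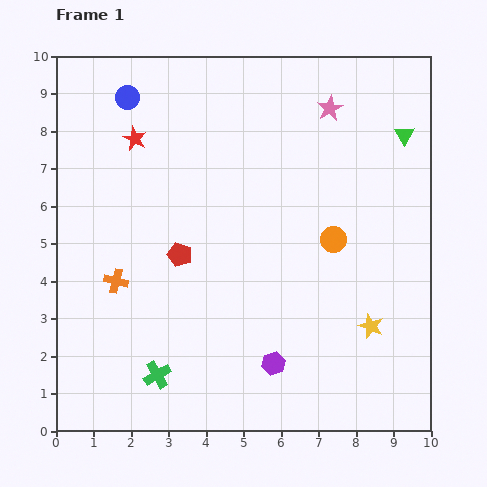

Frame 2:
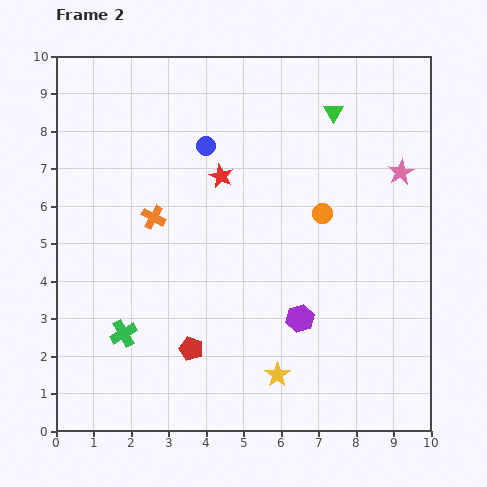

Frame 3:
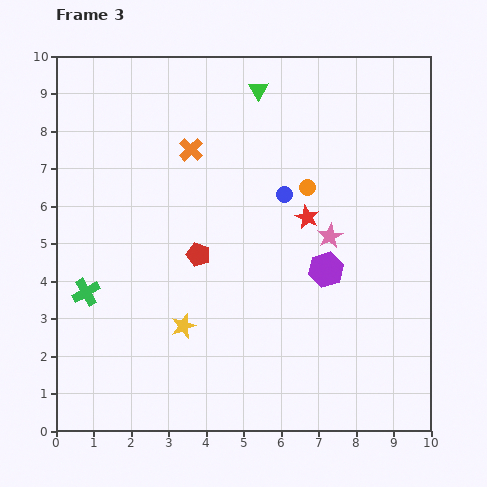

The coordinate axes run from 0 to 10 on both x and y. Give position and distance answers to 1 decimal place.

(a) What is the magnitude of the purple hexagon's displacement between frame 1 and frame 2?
1.4

The purple hexagon moved from (5.8, 1.8) to (6.5, 3.0), a distance of √(0.7² + 1.2²) ≈ 1.4.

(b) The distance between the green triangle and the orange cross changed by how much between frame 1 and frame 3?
-6.2

Distance in frame 1: 8.6. Distance in frame 3: 2.4.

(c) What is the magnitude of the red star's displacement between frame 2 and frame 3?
2.5

The red star moved from (4.4, 6.8) to (6.7, 5.7), a distance of √(2.3² + 1.1²) ≈ 2.5.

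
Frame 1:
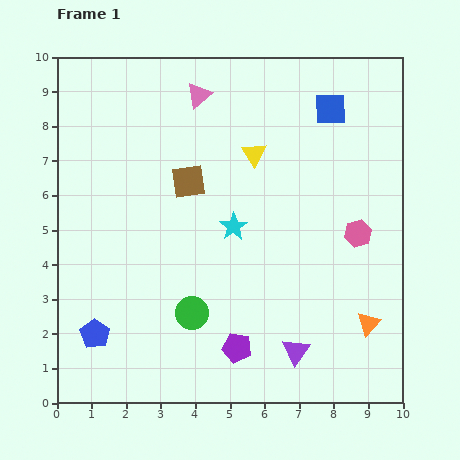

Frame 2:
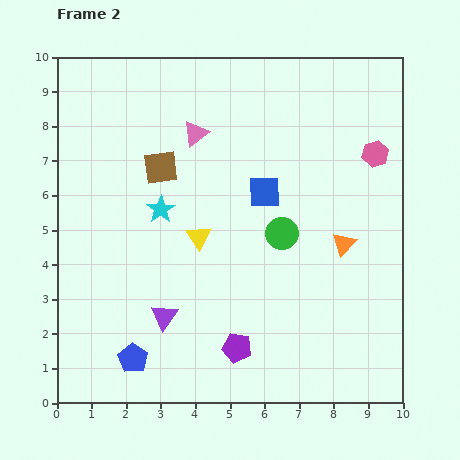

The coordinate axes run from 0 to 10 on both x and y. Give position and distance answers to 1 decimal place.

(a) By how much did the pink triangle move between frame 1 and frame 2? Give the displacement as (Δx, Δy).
(-0.1, -1.1)

The pink triangle was at (4.1, 8.9) in frame 1 and (4.0, 7.8) in frame 2.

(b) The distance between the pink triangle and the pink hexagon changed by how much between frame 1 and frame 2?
-0.9

Distance in frame 1: 6.1. Distance in frame 2: 5.2.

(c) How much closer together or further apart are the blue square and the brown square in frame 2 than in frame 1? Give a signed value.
-1.5

Distance in frame 1: 4.6. Distance in frame 2: 3.1.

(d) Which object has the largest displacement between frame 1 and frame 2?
the purple triangle

(moved 3.9; next 3.5)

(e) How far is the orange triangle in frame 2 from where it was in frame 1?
2.4

The orange triangle moved from (9.0, 2.3) to (8.3, 4.6), a distance of √(0.7² + 2.3²) ≈ 2.4.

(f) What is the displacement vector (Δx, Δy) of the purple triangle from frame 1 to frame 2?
(-3.8, 1.0)

The purple triangle was at (6.9, 1.5) in frame 1 and (3.1, 2.5) in frame 2.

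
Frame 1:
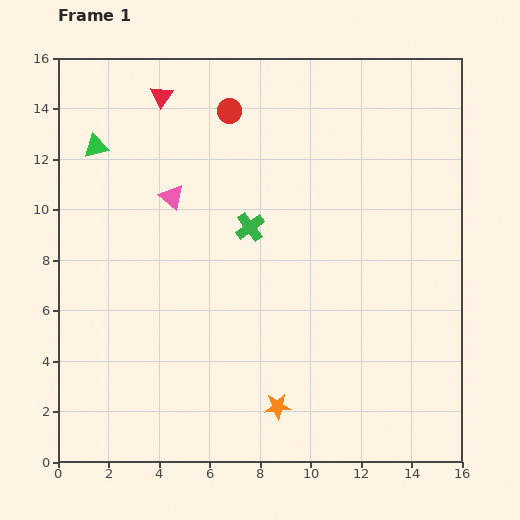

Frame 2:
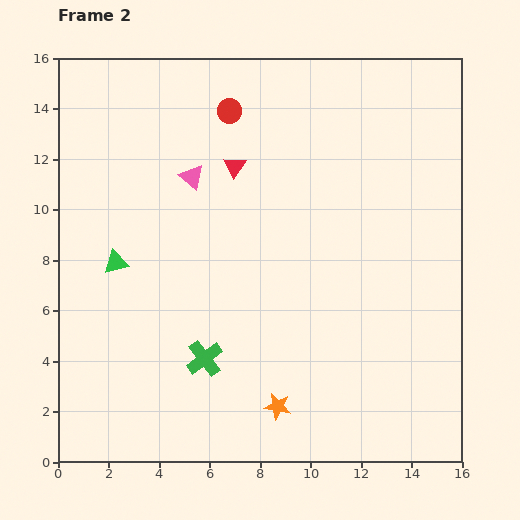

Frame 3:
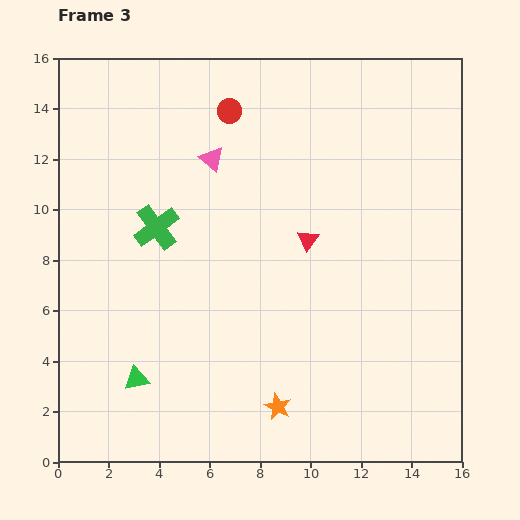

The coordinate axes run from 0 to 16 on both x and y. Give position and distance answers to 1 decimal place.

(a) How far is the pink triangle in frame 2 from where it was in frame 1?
1.1

The pink triangle moved from (4.5, 10.5) to (5.3, 11.3), a distance of √(0.8² + 0.8²) ≈ 1.1.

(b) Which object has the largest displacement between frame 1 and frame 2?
the green cross

(moved 5.5; next 4.7)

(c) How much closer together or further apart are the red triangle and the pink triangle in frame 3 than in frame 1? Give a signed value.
+1.0

Distance in frame 1: 4.0. Distance in frame 3: 5.0.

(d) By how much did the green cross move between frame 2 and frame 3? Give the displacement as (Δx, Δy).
(-1.9, 5.2)

The green cross was at (5.8, 4.1) in frame 2 and (3.9, 9.3) in frame 3.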